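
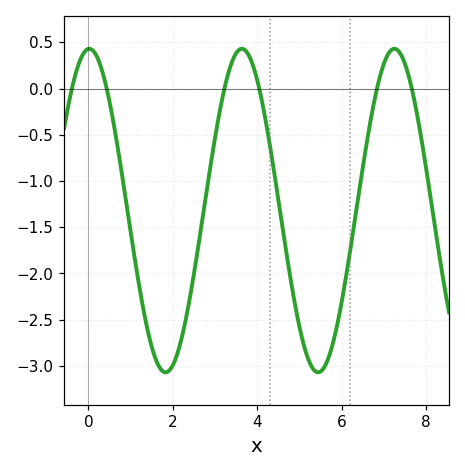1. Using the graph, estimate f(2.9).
-0.8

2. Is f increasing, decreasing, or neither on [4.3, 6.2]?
neither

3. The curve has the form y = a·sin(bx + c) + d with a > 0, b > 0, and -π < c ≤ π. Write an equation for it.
y = 1.75sin(1.7x + 1.5) - 1.32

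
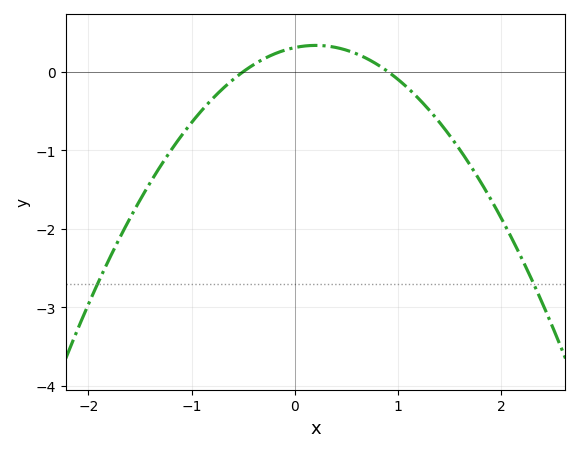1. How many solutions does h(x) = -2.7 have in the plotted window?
2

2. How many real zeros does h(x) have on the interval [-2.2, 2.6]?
2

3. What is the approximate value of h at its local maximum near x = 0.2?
0.3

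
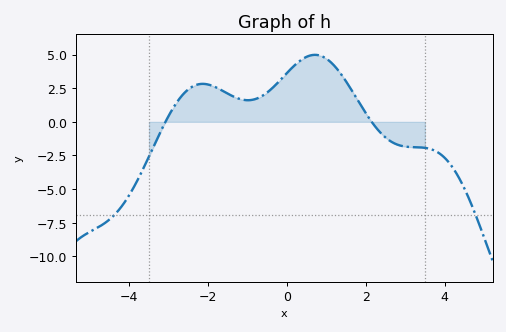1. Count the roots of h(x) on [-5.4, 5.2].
2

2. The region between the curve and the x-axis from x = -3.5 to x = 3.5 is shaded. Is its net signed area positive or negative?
positive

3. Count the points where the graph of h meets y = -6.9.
2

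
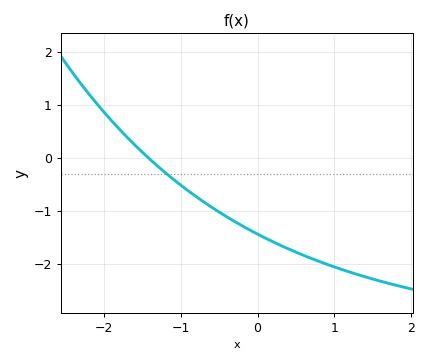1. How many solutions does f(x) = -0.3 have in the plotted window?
1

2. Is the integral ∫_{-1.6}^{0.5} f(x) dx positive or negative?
negative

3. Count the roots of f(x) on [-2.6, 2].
1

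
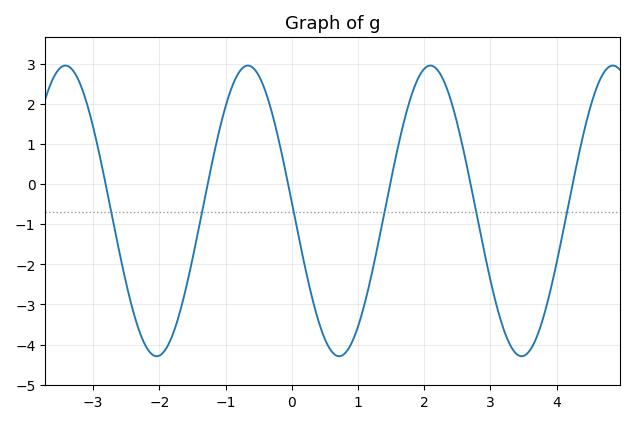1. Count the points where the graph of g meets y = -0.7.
6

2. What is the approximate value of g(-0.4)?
2.3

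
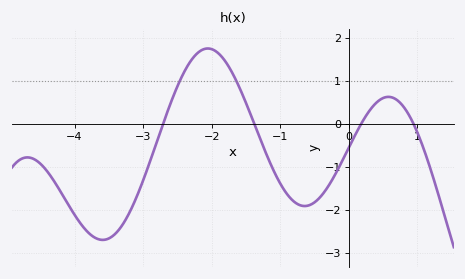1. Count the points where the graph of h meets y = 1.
2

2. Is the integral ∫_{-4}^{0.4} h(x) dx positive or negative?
negative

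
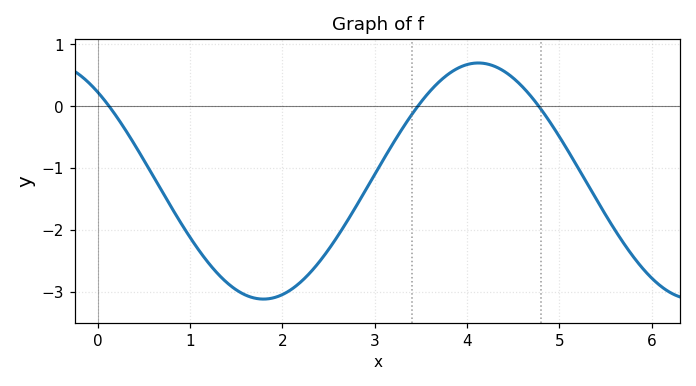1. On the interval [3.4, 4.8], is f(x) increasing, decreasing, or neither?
neither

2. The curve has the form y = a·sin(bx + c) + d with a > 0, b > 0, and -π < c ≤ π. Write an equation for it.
y = 1.91sin(1.35x + 2.29) - 1.21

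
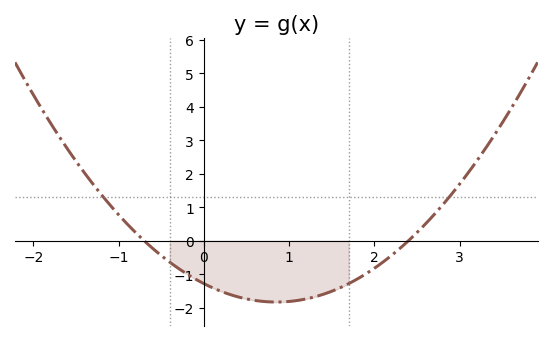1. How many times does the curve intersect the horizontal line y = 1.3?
2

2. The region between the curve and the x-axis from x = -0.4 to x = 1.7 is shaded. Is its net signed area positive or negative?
negative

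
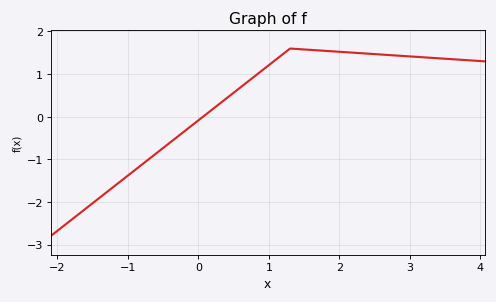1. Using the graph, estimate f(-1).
-1.38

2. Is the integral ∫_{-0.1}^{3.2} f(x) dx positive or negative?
positive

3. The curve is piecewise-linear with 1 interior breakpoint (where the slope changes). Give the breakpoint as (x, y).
(1.3, 1.6)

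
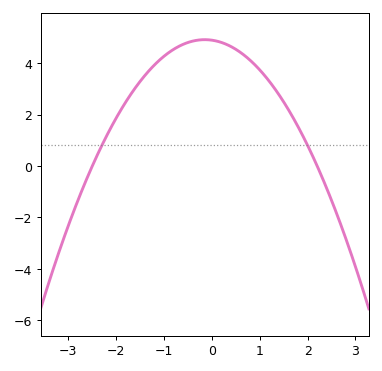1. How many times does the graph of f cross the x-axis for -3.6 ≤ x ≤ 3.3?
2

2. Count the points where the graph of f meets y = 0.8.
2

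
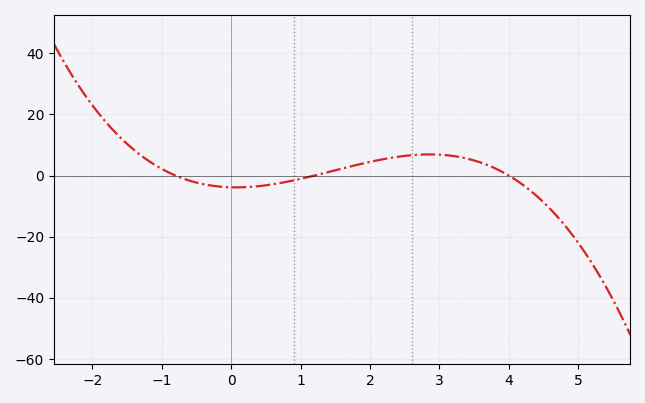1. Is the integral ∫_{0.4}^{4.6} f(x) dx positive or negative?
positive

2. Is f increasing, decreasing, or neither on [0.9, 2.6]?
increasing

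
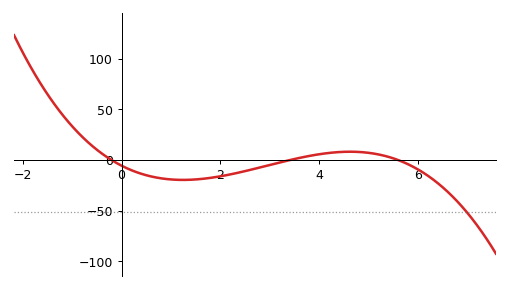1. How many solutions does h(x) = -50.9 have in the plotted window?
1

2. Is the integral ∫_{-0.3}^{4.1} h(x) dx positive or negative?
negative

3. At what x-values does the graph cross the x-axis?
-0.2, 3.4, 5.6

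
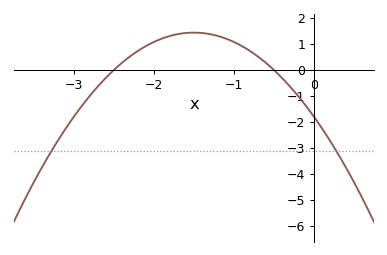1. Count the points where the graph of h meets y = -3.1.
2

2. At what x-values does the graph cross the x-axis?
-2.5, -0.5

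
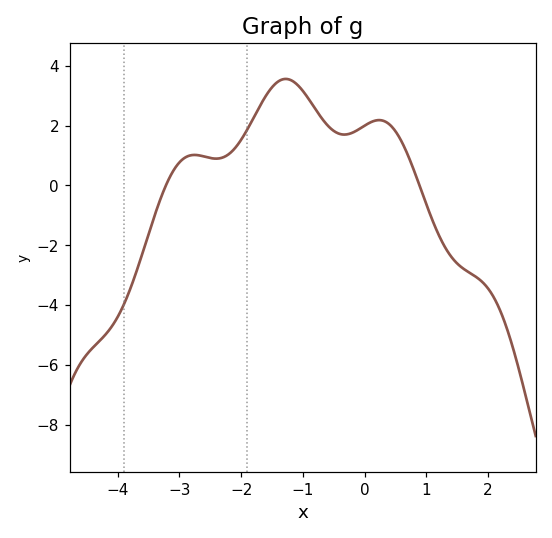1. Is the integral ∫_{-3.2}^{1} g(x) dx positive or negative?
positive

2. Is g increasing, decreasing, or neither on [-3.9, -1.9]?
neither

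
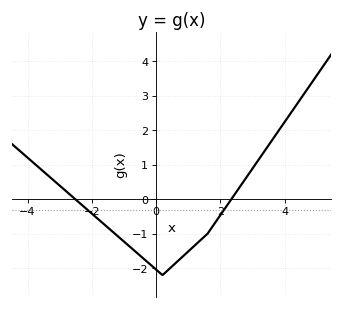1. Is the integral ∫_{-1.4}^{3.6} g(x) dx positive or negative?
negative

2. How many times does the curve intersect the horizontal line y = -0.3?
2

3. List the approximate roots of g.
-2.6, 2.4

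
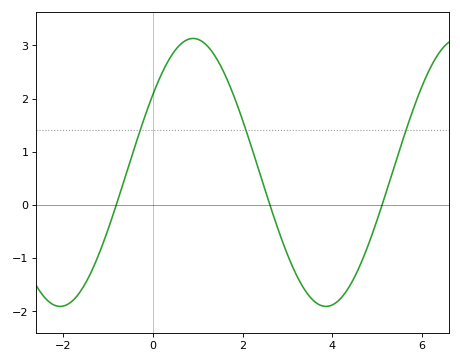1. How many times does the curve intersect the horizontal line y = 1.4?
3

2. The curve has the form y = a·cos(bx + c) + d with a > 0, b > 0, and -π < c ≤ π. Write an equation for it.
y = 2.52cos(1.1x - 0.95) + 0.61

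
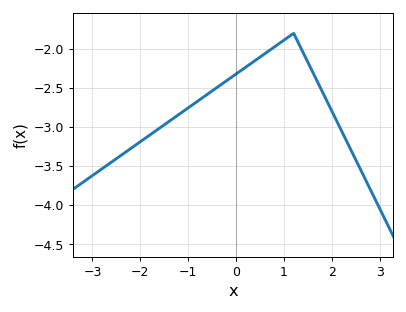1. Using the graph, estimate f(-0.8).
-2.67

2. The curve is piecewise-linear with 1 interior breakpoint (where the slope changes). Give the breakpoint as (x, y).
(1.2, -1.8)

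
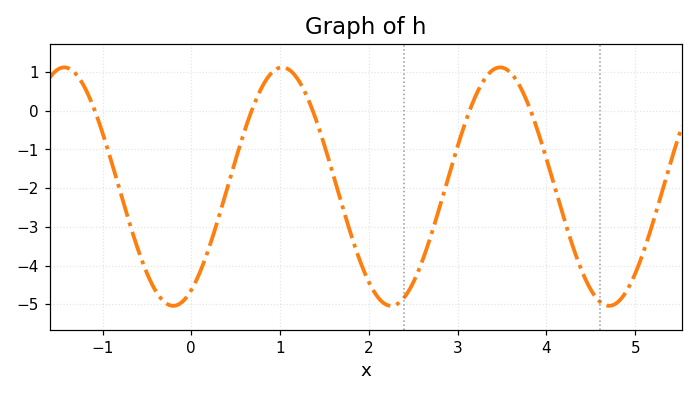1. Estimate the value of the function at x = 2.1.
-4.8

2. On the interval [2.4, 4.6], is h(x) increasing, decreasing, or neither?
neither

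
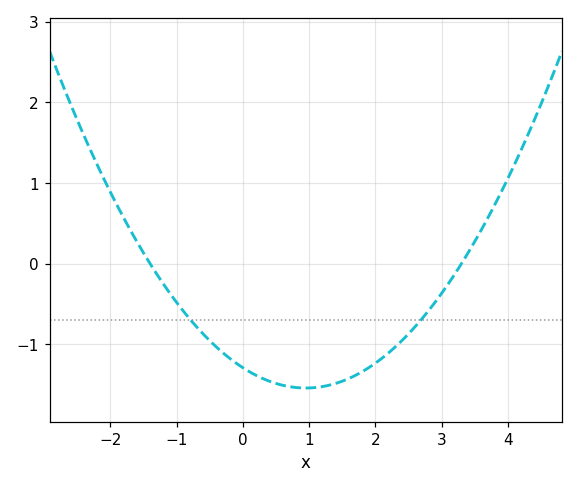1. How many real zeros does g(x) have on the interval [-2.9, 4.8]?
2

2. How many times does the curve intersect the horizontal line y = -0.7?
2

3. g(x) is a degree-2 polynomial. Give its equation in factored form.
y = 0.28(x + 1.4)(x - 3.3)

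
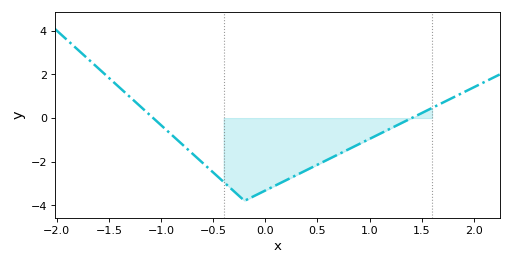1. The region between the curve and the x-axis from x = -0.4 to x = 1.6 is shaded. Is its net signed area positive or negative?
negative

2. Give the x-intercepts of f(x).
-1.08, 1.4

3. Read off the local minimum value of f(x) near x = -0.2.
-3.8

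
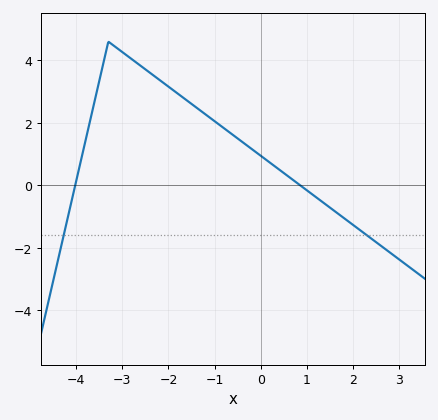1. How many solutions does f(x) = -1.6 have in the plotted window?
2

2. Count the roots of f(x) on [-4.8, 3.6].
2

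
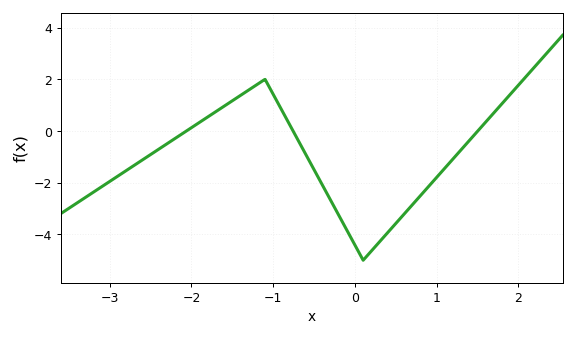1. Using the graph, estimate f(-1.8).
0.544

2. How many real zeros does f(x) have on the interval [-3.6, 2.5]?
3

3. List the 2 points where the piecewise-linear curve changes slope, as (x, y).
(-1.1, 2); (0.1, -5)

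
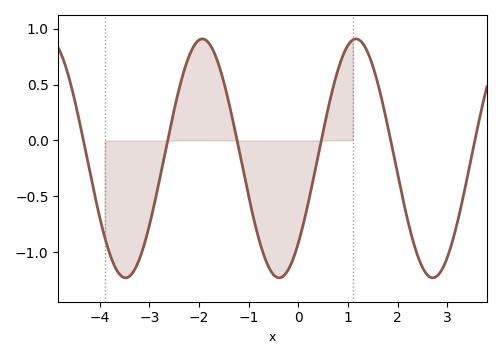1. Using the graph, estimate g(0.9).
0.75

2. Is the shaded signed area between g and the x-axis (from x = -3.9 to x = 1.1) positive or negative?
negative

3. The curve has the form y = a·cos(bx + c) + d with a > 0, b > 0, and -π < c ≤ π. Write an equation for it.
y = 1.07cos(2x - 2.4) - 0.16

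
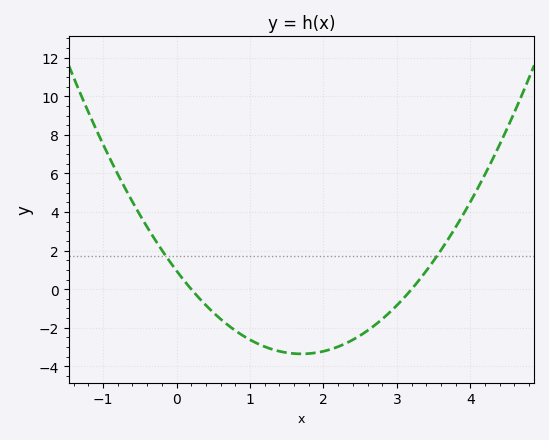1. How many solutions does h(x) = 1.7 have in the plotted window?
2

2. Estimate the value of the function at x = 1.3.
-3.2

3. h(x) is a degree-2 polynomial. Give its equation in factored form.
y = 1.49(x - 0.2)(x - 3.2)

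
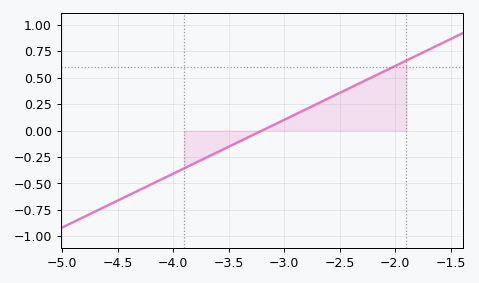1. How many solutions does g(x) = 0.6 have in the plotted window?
1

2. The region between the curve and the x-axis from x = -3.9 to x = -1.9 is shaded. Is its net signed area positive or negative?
positive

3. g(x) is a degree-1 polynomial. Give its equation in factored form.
y = 0.51(x + 3.2)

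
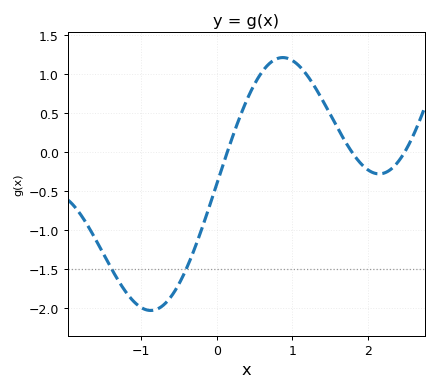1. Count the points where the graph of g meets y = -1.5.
2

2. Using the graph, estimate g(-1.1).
-1.91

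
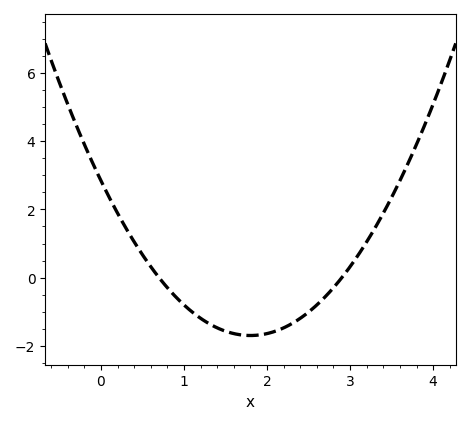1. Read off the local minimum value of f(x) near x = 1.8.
-1.6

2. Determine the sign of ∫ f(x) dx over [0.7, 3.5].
negative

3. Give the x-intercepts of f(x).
0.7, 2.9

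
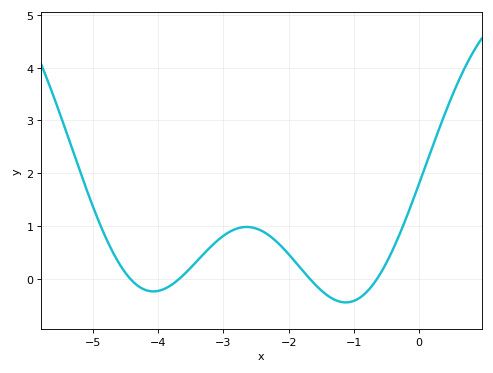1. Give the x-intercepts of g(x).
-4.4, -3.7, -1.7, -0.6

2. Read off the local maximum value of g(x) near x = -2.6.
1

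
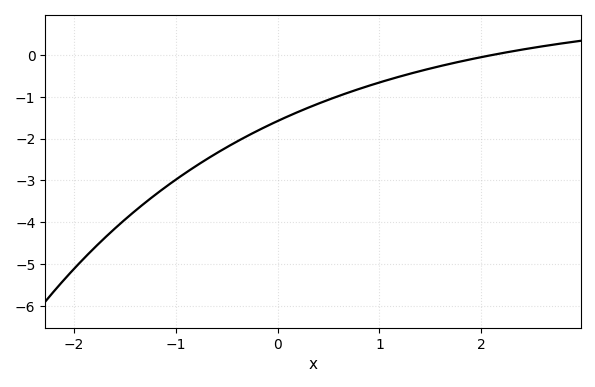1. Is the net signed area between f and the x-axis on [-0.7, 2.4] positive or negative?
negative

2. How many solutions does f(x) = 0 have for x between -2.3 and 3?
1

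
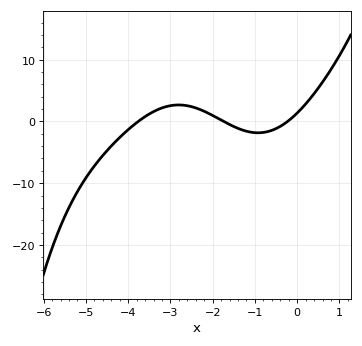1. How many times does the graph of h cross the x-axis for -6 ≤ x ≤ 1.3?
3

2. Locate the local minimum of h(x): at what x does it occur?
-0.927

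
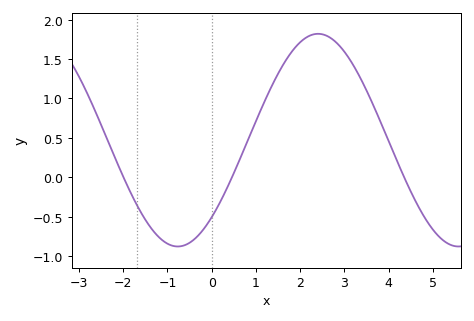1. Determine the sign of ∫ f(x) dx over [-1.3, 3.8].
positive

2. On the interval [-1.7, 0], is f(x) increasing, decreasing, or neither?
neither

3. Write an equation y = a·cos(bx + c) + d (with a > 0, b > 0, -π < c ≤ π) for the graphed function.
y = 1.35cos(0.99x - 2.38) + 0.47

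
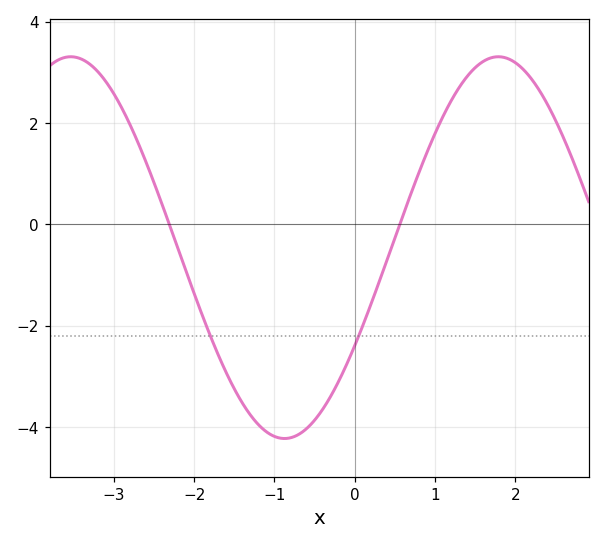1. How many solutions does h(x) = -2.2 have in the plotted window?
2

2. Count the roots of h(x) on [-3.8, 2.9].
2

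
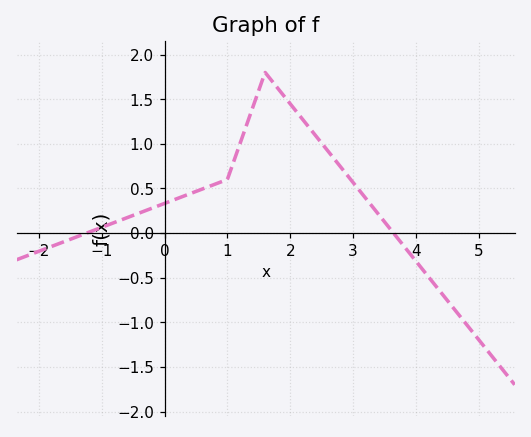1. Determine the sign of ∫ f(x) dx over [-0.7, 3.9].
positive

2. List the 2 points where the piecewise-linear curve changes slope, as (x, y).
(1, 0.6); (1.6, 1.8)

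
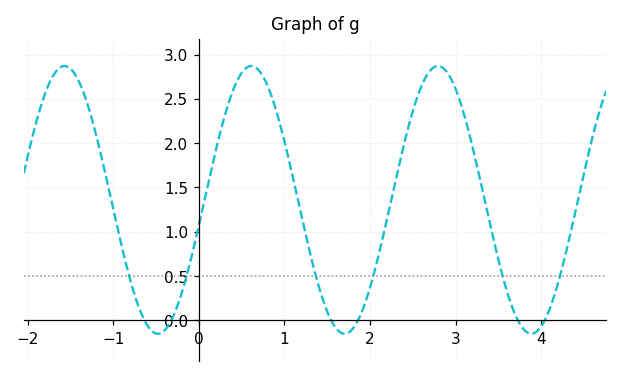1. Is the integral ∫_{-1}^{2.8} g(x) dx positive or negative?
positive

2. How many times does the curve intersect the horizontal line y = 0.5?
6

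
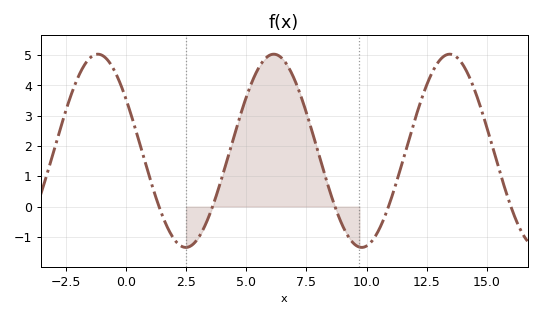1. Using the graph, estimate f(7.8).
2.3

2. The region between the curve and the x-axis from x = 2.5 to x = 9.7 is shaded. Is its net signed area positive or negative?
positive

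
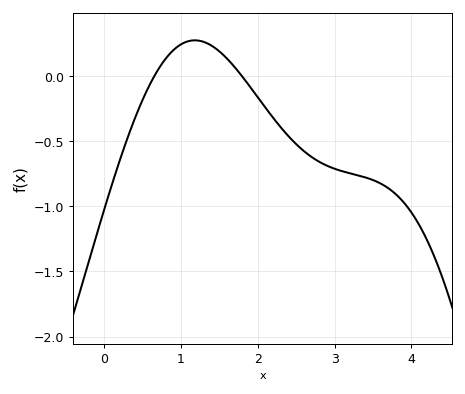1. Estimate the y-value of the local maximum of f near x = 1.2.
0.273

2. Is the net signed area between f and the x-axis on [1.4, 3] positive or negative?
negative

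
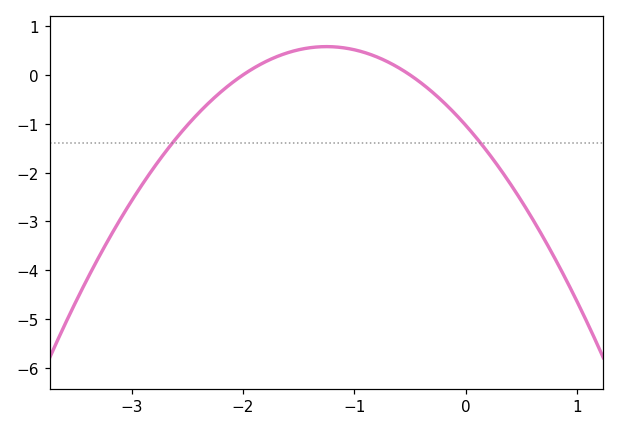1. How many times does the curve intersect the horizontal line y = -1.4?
2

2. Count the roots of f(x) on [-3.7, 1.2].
2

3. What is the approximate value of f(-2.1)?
-0.2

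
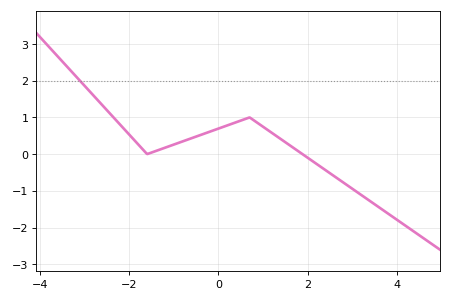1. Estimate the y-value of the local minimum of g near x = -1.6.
0.001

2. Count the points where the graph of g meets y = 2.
1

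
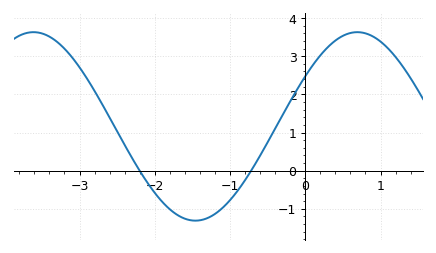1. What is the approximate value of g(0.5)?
3.53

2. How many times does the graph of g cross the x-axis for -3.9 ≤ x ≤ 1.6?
2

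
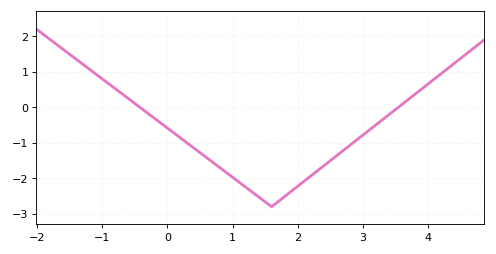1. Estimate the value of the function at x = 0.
-0.585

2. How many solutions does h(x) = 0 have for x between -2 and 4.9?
2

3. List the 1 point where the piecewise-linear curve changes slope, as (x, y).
(1.6, -2.8)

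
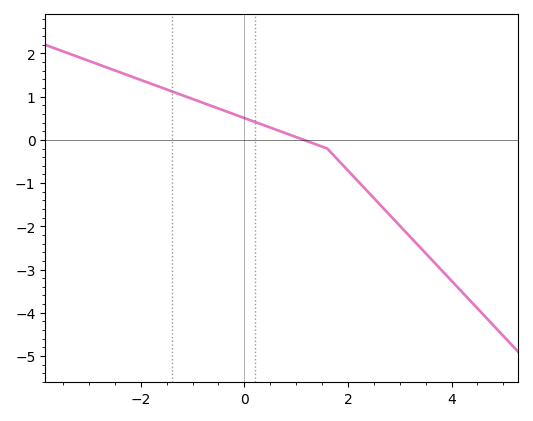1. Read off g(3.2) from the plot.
-2.24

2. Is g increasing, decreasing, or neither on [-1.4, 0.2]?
decreasing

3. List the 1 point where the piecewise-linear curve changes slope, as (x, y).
(1.6, -0.2)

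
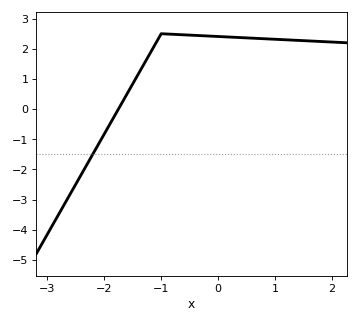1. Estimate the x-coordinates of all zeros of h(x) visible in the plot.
-1.75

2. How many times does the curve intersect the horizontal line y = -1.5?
1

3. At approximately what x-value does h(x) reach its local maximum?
-0.998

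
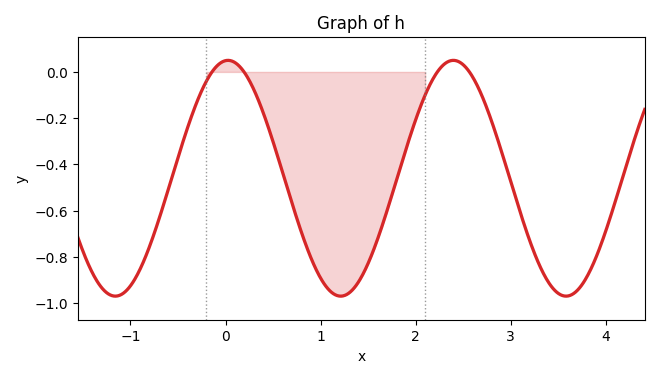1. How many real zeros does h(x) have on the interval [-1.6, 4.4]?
4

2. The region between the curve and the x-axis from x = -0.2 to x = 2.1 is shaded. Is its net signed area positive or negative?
negative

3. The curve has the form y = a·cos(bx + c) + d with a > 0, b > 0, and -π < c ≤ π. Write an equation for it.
y = 0.51cos(2.6x - 0.07) - 0.46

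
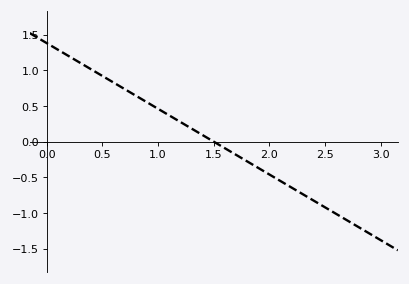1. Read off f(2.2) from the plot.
-0.65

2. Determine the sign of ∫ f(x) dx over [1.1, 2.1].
negative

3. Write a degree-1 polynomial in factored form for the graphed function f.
y = -0.92(x - 1.5)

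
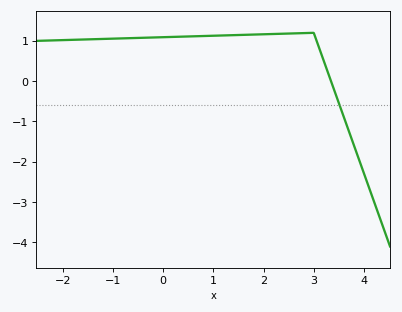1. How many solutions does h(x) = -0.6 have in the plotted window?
1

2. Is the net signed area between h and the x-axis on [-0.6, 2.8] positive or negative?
positive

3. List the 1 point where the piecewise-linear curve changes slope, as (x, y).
(3, 1.2)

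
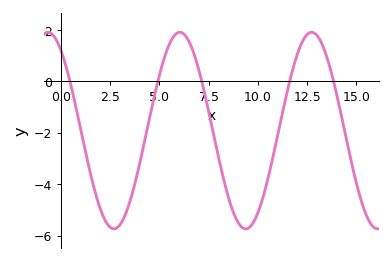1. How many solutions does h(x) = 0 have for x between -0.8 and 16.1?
5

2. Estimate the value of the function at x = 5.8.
1.8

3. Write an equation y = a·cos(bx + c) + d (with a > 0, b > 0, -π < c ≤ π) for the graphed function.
y = 3.82cos(0.94x + 0.602) - 1.92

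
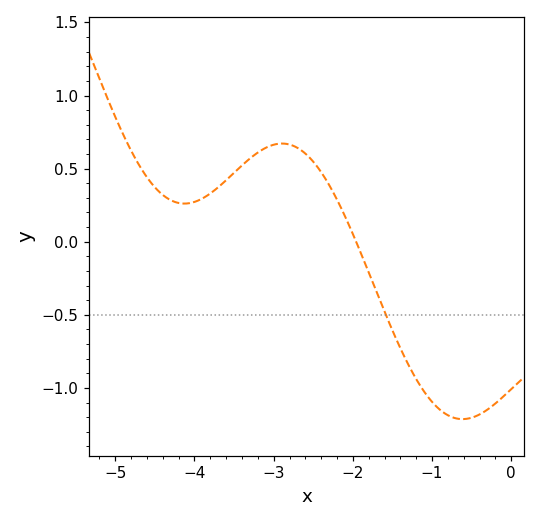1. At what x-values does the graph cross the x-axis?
-1.96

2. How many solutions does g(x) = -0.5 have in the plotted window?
1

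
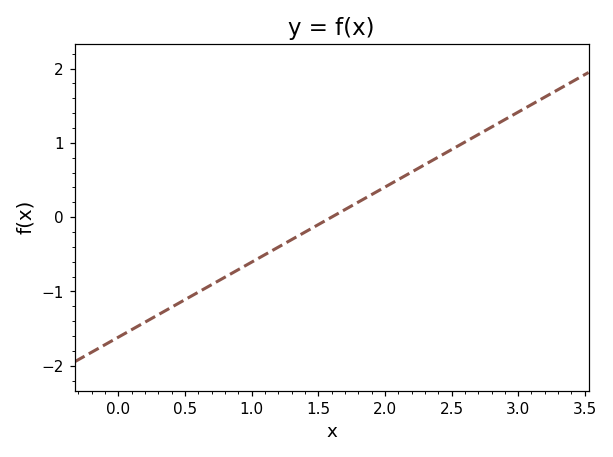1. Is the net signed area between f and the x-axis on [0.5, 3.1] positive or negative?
positive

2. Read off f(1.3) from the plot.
-0.3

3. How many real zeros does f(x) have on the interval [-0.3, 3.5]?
1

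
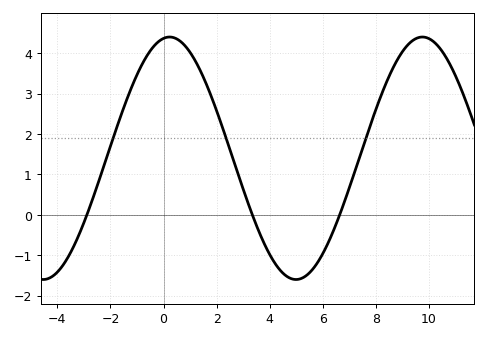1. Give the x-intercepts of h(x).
-2.89, 3.35, 6.63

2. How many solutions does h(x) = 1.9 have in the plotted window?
3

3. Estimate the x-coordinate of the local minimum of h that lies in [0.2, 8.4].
4.99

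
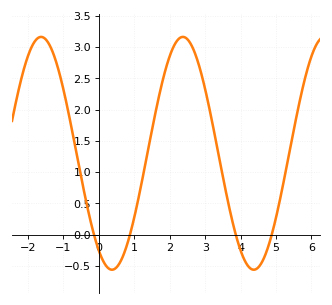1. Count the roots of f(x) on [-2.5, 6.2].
4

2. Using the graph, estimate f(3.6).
0.644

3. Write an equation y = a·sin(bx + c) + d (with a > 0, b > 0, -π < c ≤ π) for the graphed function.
y = 1.86sin(1.57x - 2.15) + 1.3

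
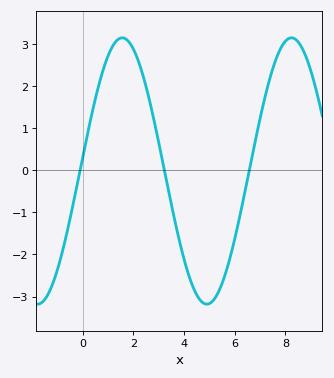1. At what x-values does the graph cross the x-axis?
-0.2, 3.2, 6.6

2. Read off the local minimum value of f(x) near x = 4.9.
-3.2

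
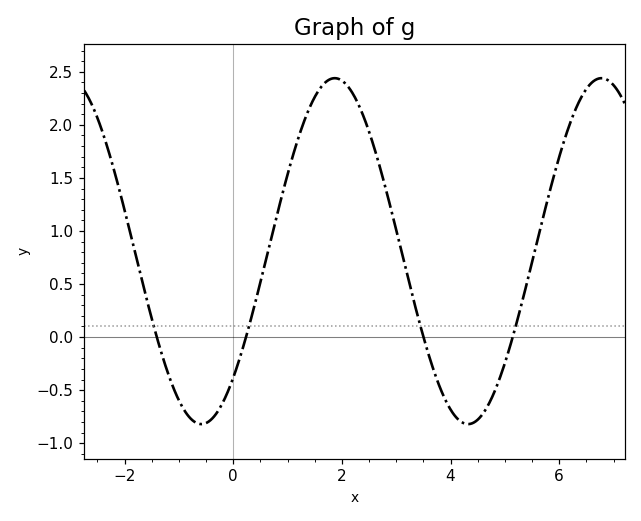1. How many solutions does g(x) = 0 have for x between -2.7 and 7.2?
4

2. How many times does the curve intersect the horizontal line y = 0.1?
4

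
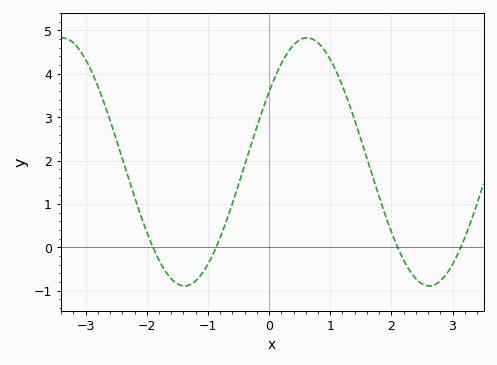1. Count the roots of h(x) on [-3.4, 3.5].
4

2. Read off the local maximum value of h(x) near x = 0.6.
4.83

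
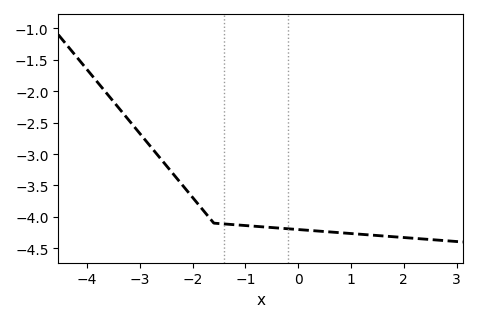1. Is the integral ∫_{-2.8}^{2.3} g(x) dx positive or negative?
negative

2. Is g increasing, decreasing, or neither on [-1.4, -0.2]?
decreasing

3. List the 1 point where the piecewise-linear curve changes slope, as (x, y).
(-1.6, -4.1)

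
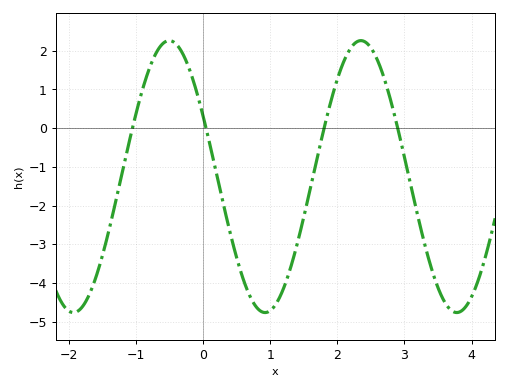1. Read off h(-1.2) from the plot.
-1.1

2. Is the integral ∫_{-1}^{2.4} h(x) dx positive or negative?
negative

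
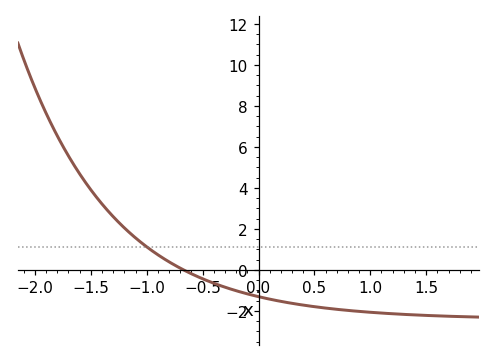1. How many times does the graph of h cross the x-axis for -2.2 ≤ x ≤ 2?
1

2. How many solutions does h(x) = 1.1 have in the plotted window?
1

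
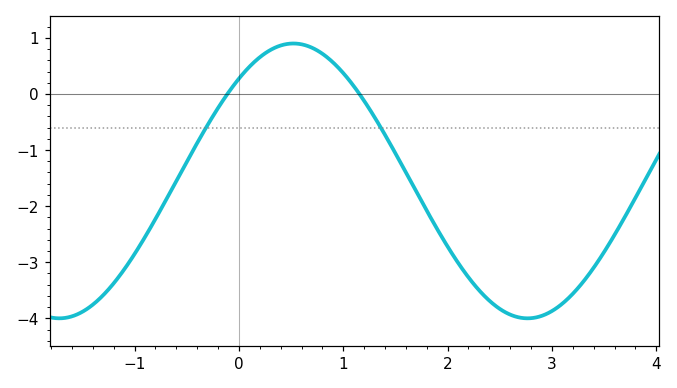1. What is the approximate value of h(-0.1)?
0.027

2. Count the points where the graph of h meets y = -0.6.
2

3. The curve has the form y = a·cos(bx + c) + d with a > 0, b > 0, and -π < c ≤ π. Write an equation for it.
y = 2.45cos(1.4x - 0.732) - 1.55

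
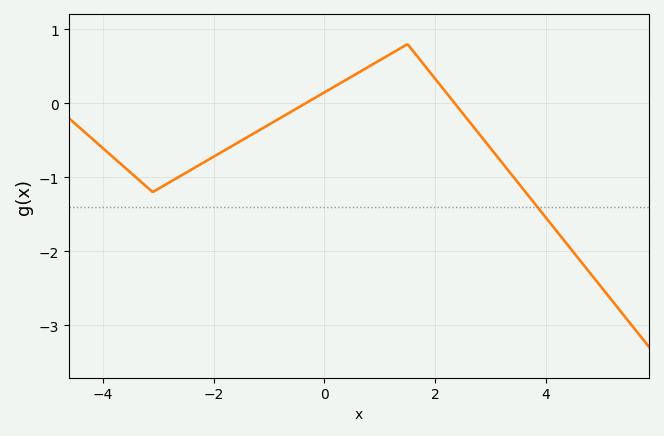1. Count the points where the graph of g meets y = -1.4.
1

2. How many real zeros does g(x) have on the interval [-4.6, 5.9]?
2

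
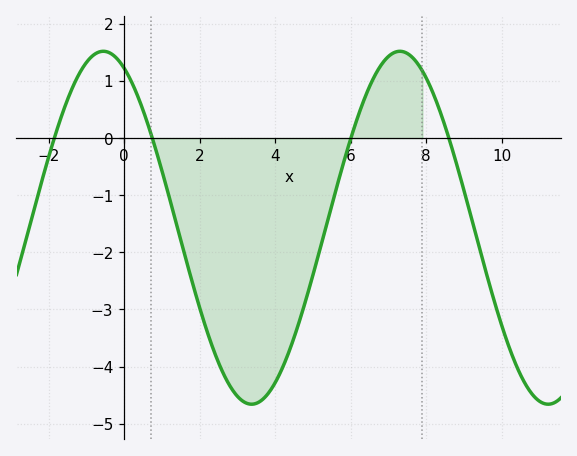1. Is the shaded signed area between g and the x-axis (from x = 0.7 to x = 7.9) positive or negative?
negative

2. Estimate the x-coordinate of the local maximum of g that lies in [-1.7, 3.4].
-0.548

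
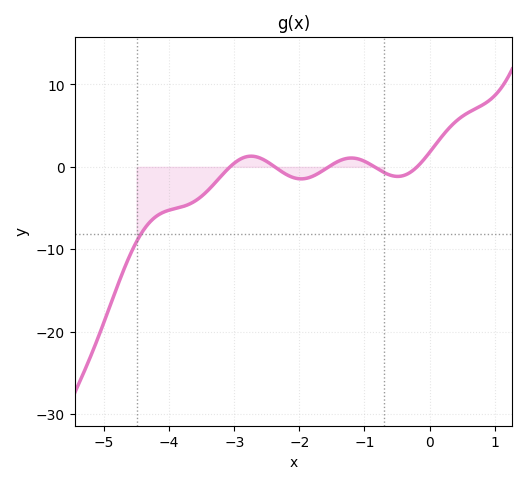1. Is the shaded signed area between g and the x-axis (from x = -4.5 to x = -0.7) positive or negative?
negative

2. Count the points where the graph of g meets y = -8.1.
1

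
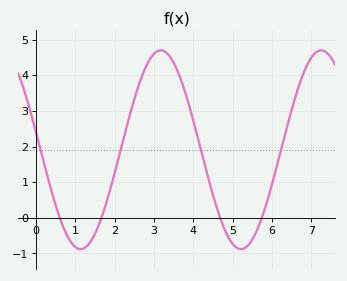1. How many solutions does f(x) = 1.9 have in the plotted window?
4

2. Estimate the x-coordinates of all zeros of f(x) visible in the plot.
0.601, 1.66, 4.68, 5.74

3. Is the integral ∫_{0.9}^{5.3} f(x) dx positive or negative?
positive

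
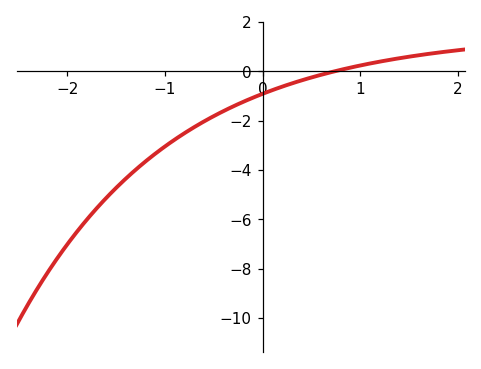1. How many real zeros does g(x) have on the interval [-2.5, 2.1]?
1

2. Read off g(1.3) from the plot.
0.468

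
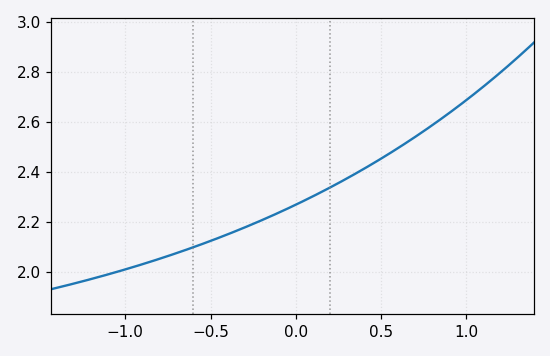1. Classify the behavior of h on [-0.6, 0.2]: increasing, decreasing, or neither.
increasing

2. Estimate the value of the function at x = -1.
2.02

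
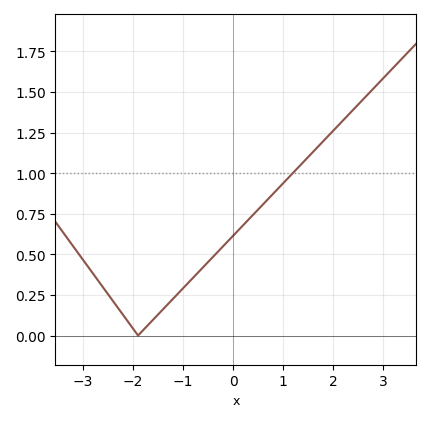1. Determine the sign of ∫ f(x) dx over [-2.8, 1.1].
positive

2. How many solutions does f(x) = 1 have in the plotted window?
1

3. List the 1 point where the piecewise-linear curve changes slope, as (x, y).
(-1.9, 0)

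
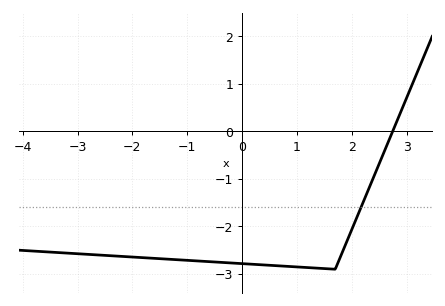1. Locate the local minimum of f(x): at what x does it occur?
1.6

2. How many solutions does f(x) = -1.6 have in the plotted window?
1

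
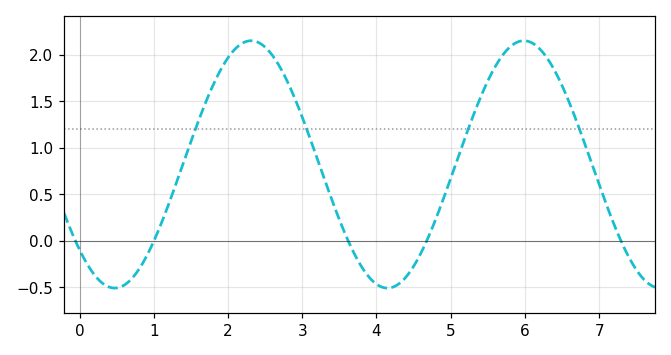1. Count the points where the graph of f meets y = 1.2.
4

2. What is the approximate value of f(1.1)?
0.2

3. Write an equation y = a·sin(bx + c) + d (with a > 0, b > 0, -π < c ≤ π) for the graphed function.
y = 1.33sin(1.7x - 2.4) + 0.82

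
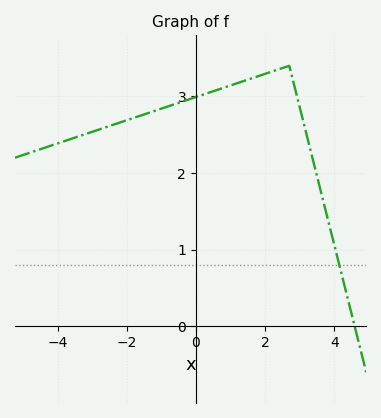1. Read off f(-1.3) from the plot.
2.8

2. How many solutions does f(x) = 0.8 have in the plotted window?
1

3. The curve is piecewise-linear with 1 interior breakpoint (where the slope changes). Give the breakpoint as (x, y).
(2.7, 3.4)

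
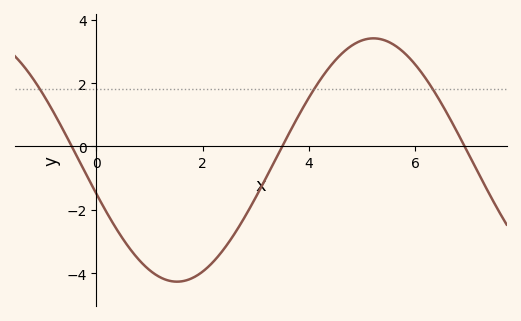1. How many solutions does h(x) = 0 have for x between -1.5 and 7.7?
3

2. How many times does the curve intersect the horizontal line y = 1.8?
3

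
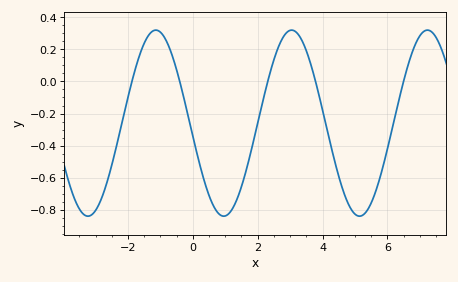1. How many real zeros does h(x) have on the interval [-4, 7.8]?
5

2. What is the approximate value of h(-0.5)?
0.072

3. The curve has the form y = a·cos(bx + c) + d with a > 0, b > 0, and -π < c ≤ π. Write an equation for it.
y = 0.58cos(1.5x + 1.71) - 0.26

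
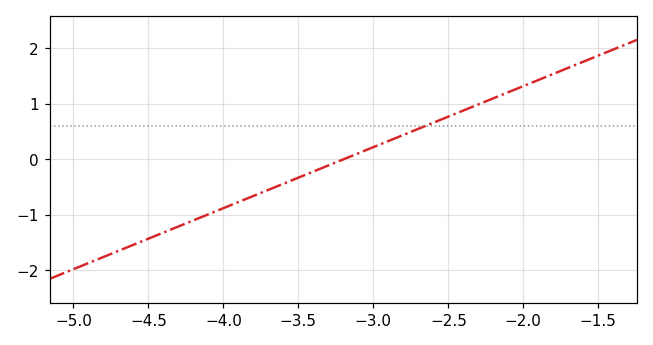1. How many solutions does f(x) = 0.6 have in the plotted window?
1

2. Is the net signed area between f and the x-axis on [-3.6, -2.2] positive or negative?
positive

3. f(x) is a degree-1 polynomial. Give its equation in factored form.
y = 1.1(x + 3.2)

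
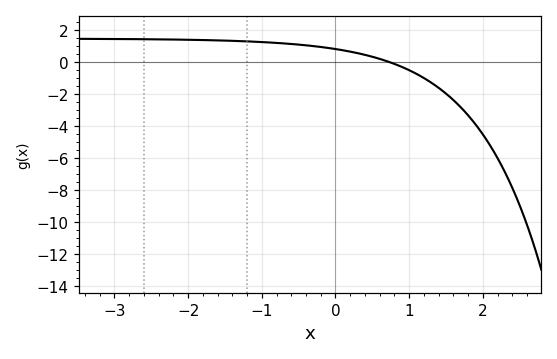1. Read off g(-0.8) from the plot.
1.2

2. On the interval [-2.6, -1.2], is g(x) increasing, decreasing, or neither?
decreasing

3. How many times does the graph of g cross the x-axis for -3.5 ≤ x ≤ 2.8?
1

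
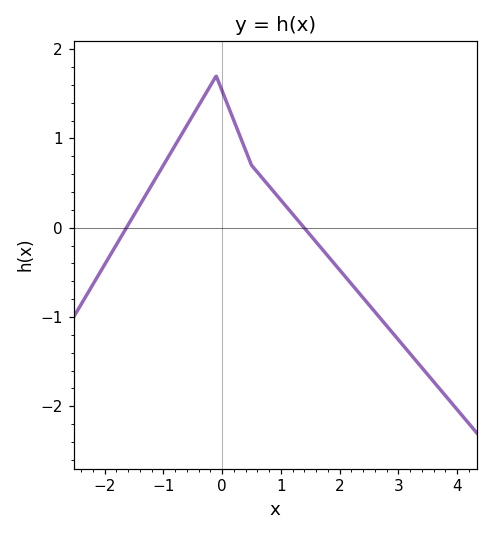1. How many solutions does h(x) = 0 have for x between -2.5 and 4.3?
2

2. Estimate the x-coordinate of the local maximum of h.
-0.1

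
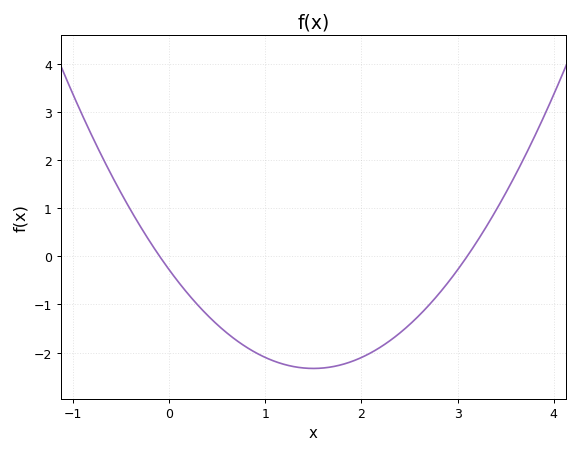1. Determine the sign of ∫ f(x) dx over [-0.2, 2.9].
negative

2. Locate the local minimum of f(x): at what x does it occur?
1.5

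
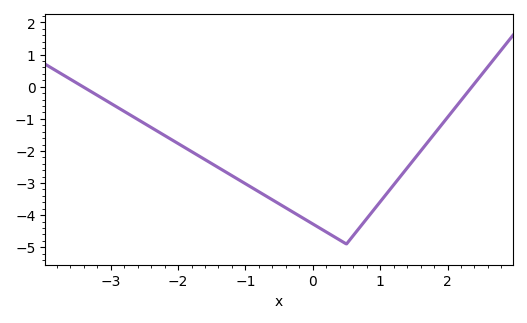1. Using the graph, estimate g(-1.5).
-2.4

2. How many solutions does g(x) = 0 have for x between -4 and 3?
2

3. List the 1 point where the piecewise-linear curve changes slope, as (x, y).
(0.5, -4.9)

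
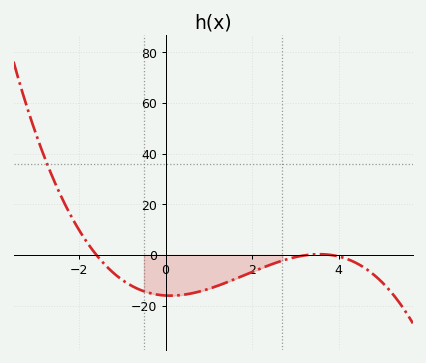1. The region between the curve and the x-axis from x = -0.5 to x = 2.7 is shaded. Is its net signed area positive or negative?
negative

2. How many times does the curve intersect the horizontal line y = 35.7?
1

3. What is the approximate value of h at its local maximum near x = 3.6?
0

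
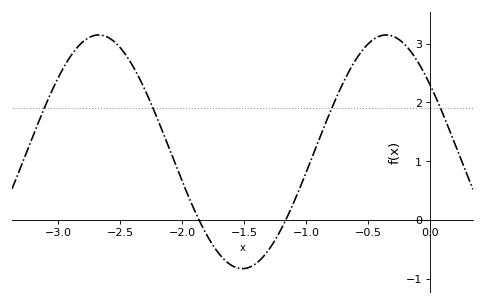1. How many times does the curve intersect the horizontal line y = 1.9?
4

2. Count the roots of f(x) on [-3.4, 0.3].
2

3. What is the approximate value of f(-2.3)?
2.2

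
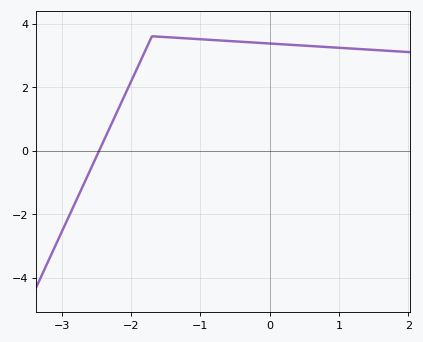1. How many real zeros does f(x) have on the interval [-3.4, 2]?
1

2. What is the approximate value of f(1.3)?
3.2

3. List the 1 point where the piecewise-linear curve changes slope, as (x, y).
(-1.7, 3.6)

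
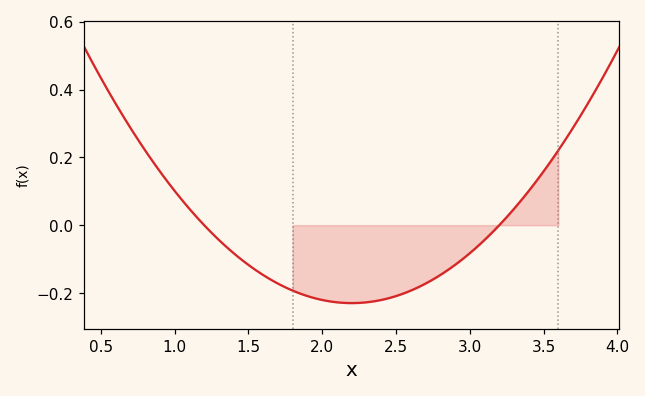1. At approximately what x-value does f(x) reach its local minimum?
2.2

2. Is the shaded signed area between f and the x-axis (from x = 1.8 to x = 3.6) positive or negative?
negative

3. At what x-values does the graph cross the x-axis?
1.2, 3.2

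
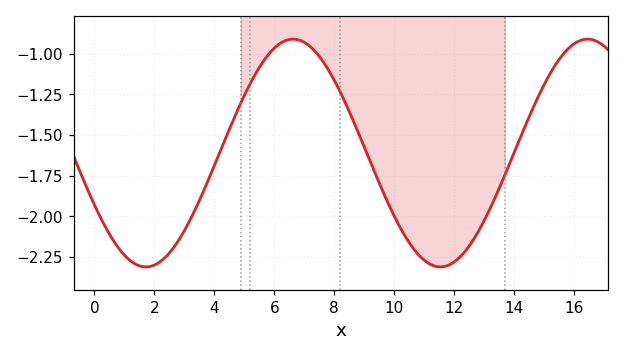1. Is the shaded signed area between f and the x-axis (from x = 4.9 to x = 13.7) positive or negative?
negative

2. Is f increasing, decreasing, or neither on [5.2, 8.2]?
neither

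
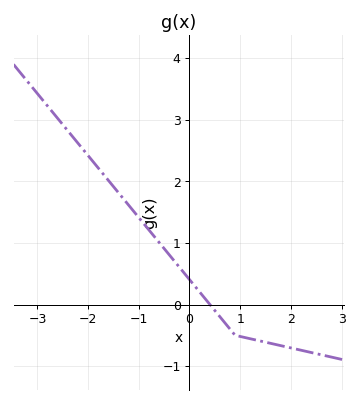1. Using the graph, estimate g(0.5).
-0.1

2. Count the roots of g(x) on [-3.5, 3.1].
1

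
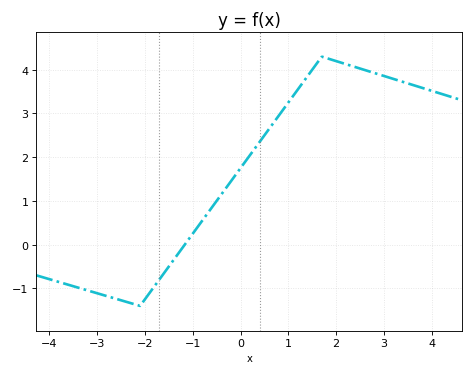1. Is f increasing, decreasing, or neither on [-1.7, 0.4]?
increasing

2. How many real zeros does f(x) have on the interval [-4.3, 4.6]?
1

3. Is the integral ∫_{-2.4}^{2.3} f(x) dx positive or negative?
positive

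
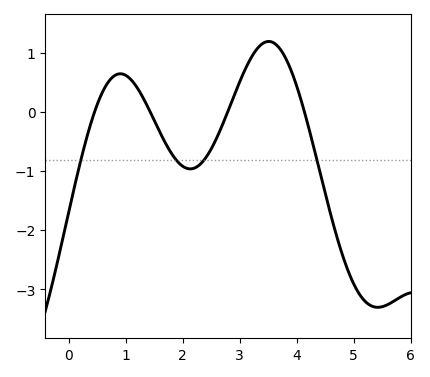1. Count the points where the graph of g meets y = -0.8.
4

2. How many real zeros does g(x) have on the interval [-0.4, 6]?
4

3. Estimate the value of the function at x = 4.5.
-1.37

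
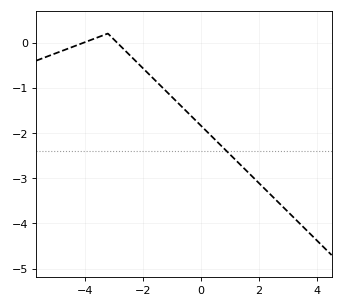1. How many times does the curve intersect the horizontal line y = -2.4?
1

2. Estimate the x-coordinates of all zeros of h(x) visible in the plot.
-4, -2.8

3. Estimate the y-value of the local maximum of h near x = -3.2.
0.2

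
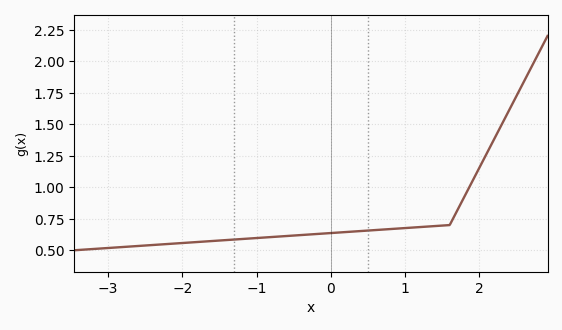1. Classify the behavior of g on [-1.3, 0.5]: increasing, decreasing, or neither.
increasing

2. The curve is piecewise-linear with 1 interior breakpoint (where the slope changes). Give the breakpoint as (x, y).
(1.6, 0.7)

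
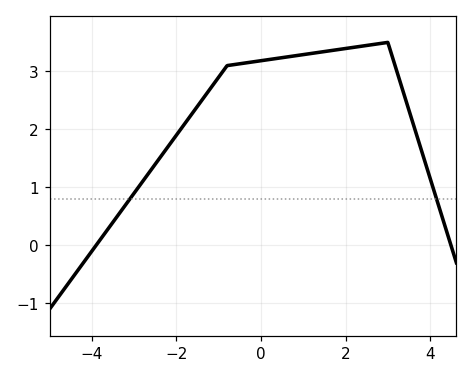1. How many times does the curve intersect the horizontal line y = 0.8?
2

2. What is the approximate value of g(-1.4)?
2.5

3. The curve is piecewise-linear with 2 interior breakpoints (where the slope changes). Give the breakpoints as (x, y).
(-0.8, 3.1); (3, 3.5)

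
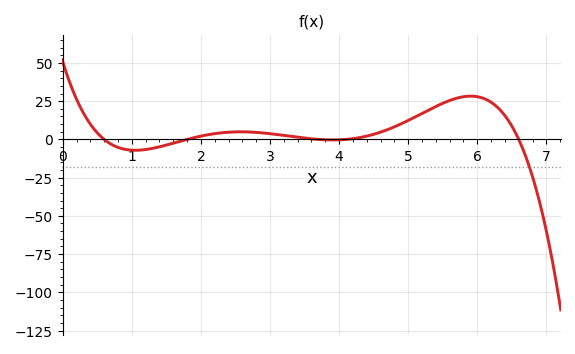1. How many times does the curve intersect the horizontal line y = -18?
1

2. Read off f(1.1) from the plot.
-8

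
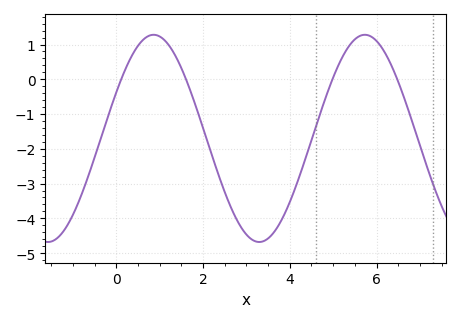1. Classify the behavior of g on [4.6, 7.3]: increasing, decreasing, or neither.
neither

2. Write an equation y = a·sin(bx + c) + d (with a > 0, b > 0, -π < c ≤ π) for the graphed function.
y = 2.98sin(1.3x + 0.46) - 1.7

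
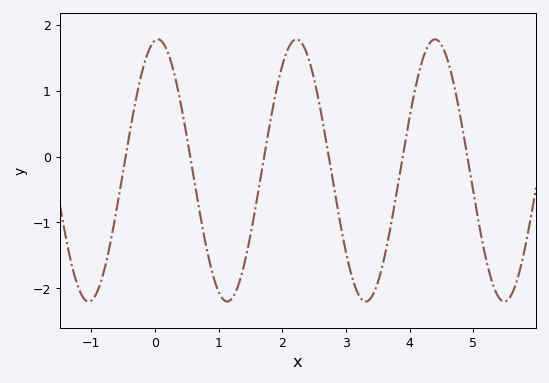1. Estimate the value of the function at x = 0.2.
1.59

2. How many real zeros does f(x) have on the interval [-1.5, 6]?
6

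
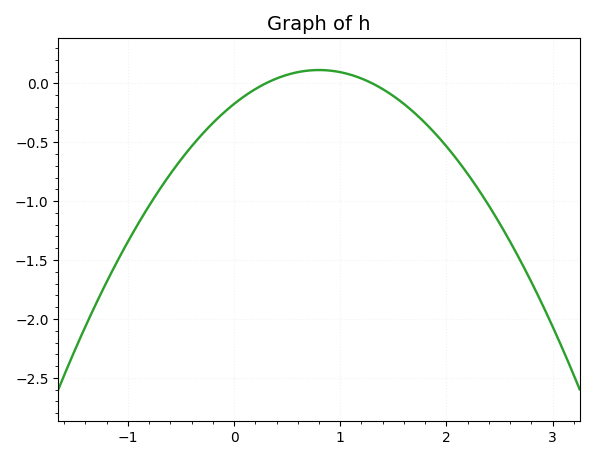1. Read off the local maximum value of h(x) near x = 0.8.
0.1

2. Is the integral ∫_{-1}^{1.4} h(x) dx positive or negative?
negative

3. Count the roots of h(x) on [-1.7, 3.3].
2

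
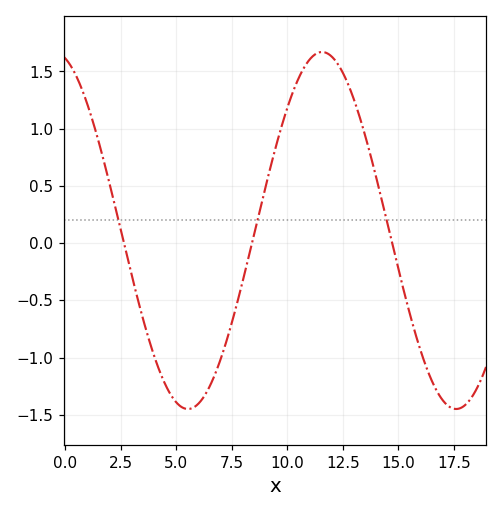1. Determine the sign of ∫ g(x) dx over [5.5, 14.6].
positive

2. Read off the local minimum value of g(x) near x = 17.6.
-1.45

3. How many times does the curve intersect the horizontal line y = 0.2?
3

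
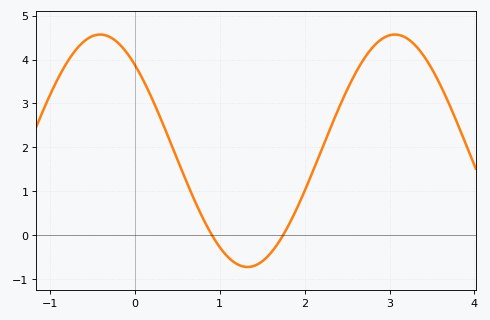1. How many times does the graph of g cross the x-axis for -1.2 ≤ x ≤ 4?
2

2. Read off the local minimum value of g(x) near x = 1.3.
-0.73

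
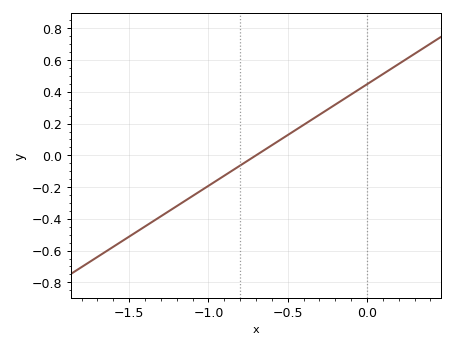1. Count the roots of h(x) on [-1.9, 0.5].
1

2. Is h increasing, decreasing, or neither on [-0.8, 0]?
increasing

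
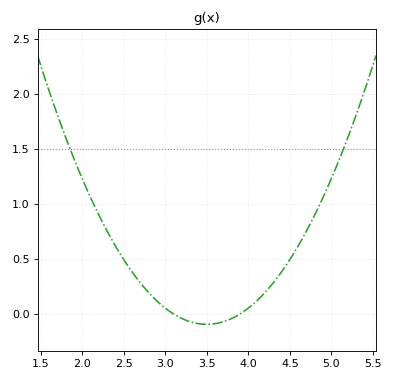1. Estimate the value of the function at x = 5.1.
1.42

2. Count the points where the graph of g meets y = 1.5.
2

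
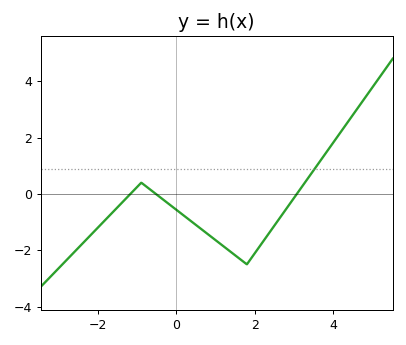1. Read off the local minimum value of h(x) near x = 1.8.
-2.5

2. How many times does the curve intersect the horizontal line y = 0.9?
1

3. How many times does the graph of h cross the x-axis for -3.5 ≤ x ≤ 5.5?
3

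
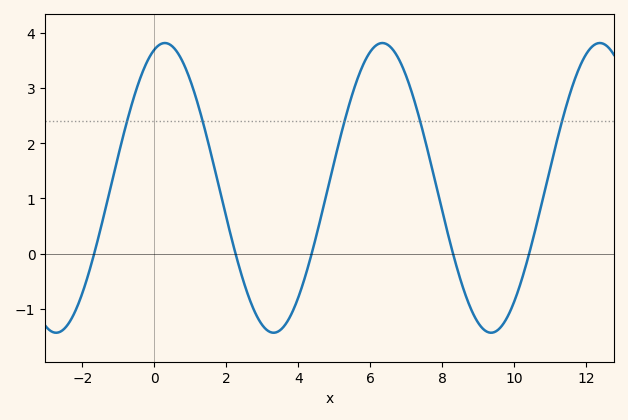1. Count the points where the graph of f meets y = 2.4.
5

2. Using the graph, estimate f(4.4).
0.083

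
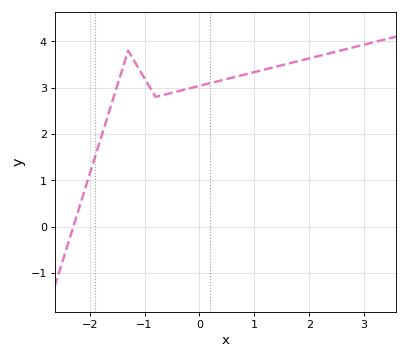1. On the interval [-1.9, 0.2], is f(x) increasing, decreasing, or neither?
neither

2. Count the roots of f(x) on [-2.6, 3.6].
1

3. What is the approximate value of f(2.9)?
3.9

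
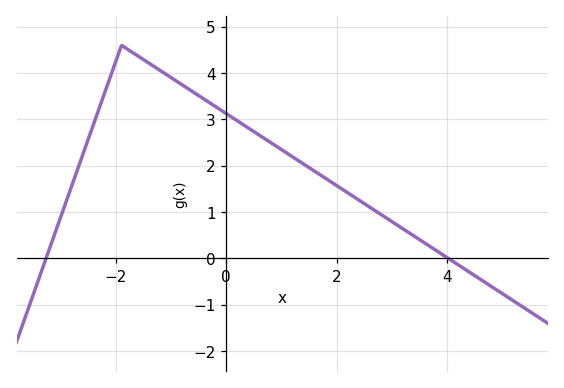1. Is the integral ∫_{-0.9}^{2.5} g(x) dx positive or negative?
positive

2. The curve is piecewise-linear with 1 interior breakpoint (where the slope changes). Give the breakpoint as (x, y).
(-1.9, 4.6)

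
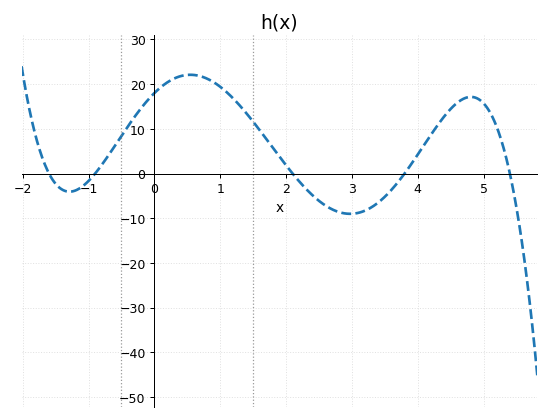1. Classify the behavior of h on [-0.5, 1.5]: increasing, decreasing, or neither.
neither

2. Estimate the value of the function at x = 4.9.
17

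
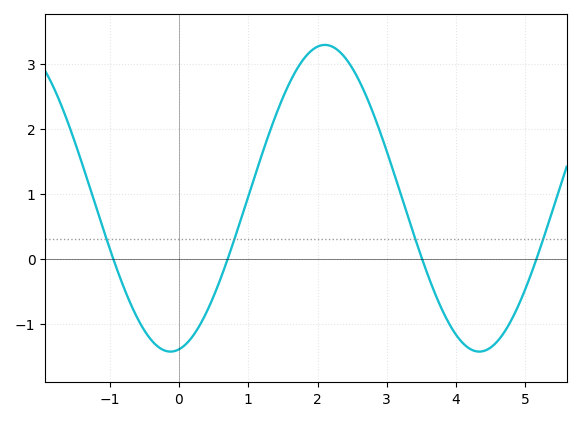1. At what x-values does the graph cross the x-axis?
-1, 0.8, 3.6, 5.2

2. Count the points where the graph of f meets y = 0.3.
4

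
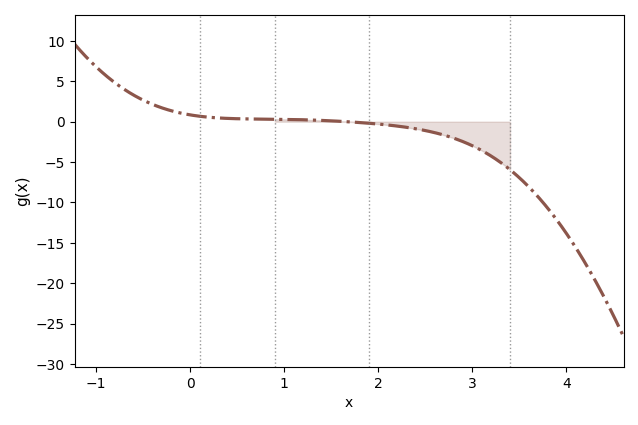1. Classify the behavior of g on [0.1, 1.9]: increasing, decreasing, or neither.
decreasing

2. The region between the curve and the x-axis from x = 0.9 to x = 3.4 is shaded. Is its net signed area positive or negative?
negative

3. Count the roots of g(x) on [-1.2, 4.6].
1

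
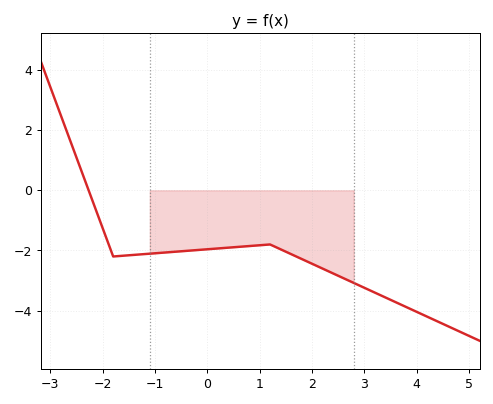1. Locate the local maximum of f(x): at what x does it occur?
1.2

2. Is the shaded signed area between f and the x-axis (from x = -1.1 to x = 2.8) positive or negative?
negative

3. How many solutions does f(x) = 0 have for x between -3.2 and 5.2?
1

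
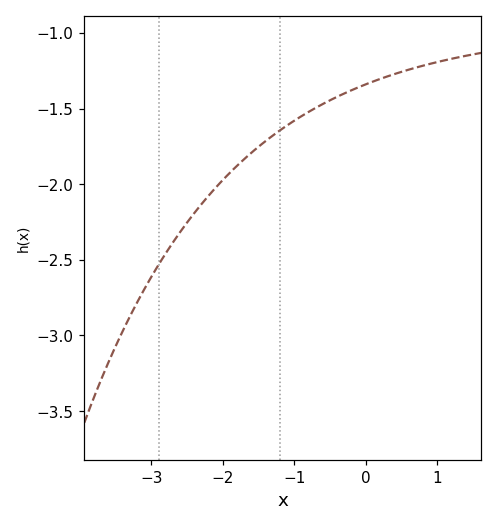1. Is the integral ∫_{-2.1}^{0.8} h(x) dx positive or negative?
negative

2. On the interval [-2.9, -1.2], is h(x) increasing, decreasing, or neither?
increasing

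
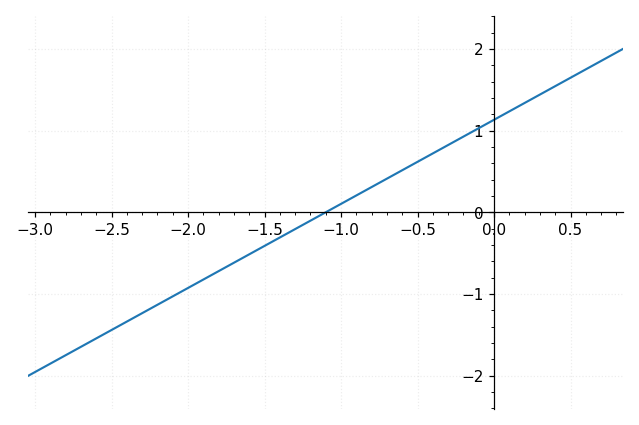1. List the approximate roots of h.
-1.1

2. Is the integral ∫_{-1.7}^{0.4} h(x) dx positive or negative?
positive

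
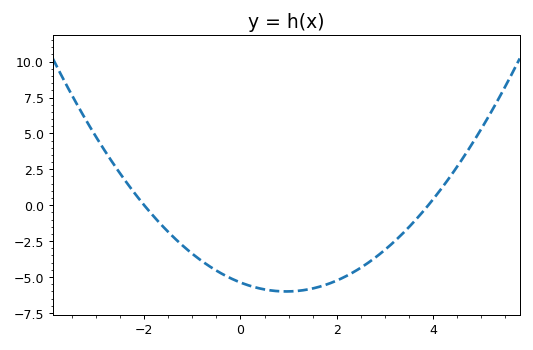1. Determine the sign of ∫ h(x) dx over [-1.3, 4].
negative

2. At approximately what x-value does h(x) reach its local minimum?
1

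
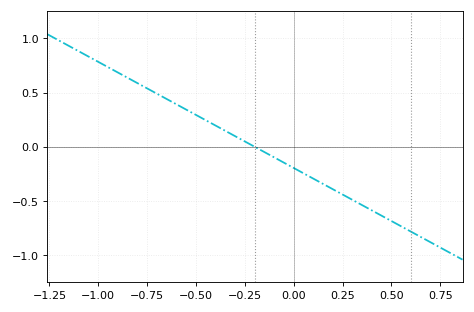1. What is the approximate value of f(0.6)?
-0.8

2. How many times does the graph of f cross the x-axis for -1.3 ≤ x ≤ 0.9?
1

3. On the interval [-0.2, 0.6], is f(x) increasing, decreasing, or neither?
decreasing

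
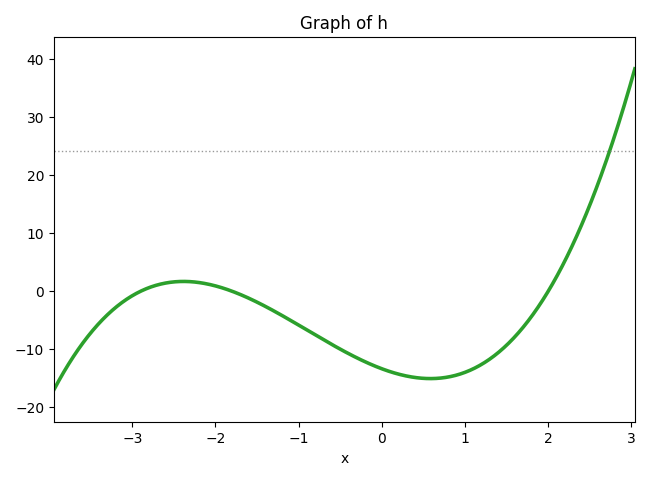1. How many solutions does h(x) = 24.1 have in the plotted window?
1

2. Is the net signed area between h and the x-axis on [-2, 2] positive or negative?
negative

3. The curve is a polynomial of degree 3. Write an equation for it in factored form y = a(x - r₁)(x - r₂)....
y = 1.28(x + 2.9)(x + 1.8)(x - 2)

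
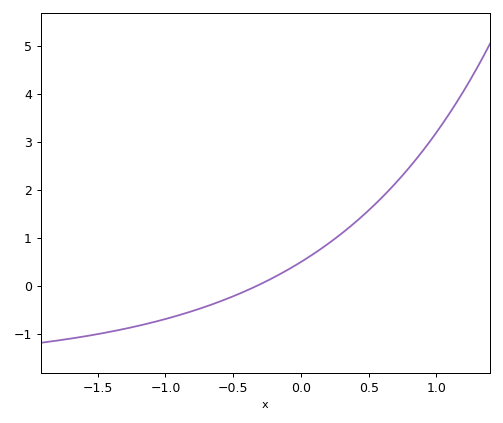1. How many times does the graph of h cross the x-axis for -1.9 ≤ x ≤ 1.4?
1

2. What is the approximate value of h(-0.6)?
-0.324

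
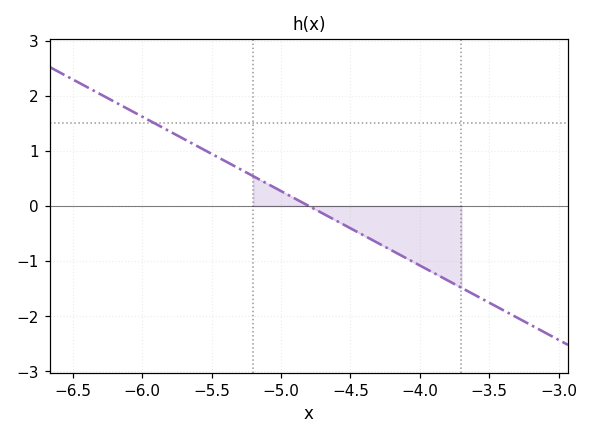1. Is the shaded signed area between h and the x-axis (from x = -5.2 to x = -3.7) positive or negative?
negative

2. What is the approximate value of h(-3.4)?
-1.9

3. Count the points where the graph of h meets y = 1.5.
1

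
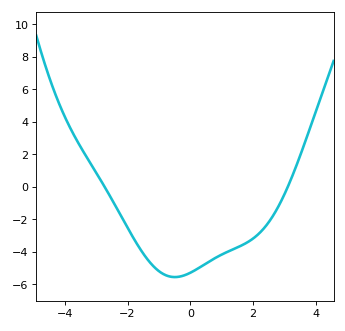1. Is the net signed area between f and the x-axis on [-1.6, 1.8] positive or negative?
negative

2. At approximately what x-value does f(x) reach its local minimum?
-0.492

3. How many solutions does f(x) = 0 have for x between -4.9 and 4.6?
2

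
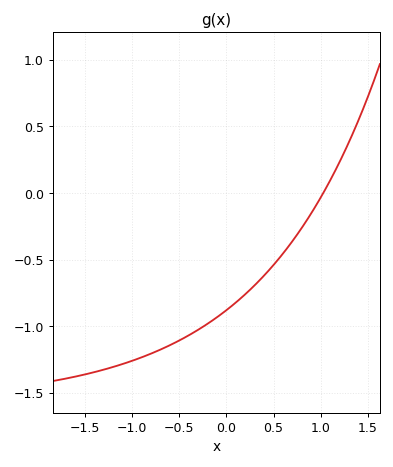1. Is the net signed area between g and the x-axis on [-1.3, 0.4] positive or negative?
negative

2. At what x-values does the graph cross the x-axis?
1.03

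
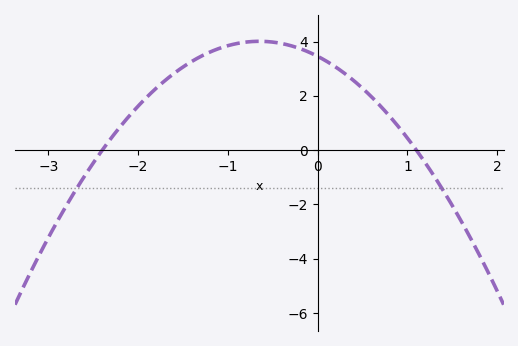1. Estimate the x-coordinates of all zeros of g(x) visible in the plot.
-2.4, 1.1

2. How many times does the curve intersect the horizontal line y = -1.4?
2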